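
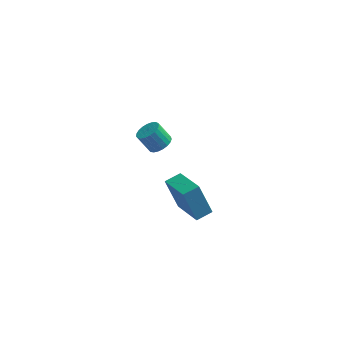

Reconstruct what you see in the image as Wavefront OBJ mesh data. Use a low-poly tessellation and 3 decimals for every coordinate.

v -1.39 1.233 2.108
v -1.068 1.717 2.256
v -1.628 1.832 3.1
v -1.95 1.347 2.952
v -1.252 1.816 2.12
v -1.812 1.931 2.964
v -1.46 1.815 1.982
v -2.02 1.93 2.826
v -1.656 1.713 1.866
v -2.216 1.828 2.71
v -1.805 1.528 1.792
v -2.366 1.643 2.636
v -1.883 1.292 1.772
v -2.444 1.407 2.616
v -1.876 1.045 1.81
v -2.437 1.16 2.655
v -1.784 0.831 1.9
v -2.345 0.946 2.745
v -1.625 0.687 2.026
v -2.185 0.802 2.87
v -1.424 0.636 2.166
v -1.985 0.751 3.01
v -1.218 0.689 2.296
v -1.779 0.804 3.14
v -1.041 0.836 2.393
v -1.602 0.951 3.237
v -0.925 1.051 2.441
v -1.485 1.166 3.285
v -0.889 1.298 2.432
v -1.449 1.413 3.276
v -0.939 1.533 2.366
v -1.5 1.648 3.21
v -0.7 2.805 -4.284
v -1.342 3.153 -2.727
v -0.013 3.291 -4.11
v -0.655 3.639 -2.552
v 0.255 1.181 -3.528
v -0.387 1.529 -1.97
v 0.942 1.667 -3.353
v 0.3 2.015 -1.796
f 2 1 5
f 2 5 3
f 3 5 6
f 3 6 4
f 5 1 7
f 5 7 6
f 6 7 8
f 6 8 4
f 7 1 9
f 7 9 8
f 8 9 10
f 8 10 4
f 9 1 11
f 9 11 10
f 10 11 12
f 10 12 4
f 11 1 13
f 11 13 12
f 12 13 14
f 12 14 4
f 13 1 15
f 13 15 14
f 14 15 16
f 14 16 4
f 15 1 17
f 15 17 16
f 16 17 18
f 16 18 4
f 17 1 19
f 17 19 18
f 18 19 20
f 18 20 4
f 19 1 21
f 19 21 20
f 20 21 22
f 20 22 4
f 21 1 23
f 21 23 22
f 22 23 24
f 22 24 4
f 23 1 25
f 23 25 24
f 24 25 26
f 24 26 4
f 25 1 27
f 25 27 26
f 26 27 28
f 26 28 4
f 27 1 29
f 27 29 28
f 28 29 30
f 28 30 4
f 29 1 31
f 29 31 30
f 30 31 32
f 30 32 4
f 31 1 2
f 31 2 32
f 32 2 3
f 32 3 4
f 34 36 33
f 37 34 33
f 33 36 35
f 35 37 33
f 34 40 36
f 38 34 37
f 38 40 34
f 36 40 35
f 39 37 35
f 35 40 39
f 39 38 37
f 40 38 39



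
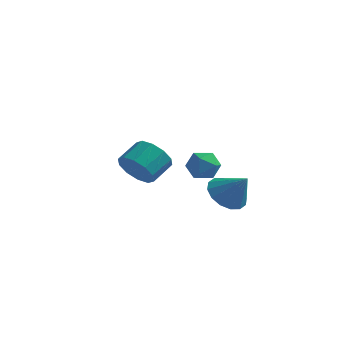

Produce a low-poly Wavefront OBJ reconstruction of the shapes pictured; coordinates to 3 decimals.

v 1.92 -0.319 -0.453
v 2.619 -0.647 -1.104
v 2.9 -0.541 0.713
v 2.696 -0.131 -1.071
v 2.566 0.335 -0.872
v 2.262 0.625 -0.561
v 1.866 0.663 -0.221
v 1.485 0.437 0.056
v 1.22 0.009 0.197
v 1.143 -0.507 0.164
v 1.274 -0.973 -0.034
v 1.578 -1.263 -0.345
v 1.973 -1.301 -0.685
v 2.354 -1.075 -0.963
v -3.34 2.18 -1.043
v -2.895 2.512 -1.91
v -2.475 3.633 -1.264
v -2.92 3.3 -0.397
v -3.493 2.73 -1.9
v -3.073 3.851 -1.254
v -4.033 2.738 -1.562
v -3.612 3.859 -0.916
v -4.308 2.533 -1.026
v -3.887 3.653 -0.38
v -4.213 2.192 -0.496
v -3.793 3.313 0.149
v -3.785 1.847 -0.176
v -3.365 2.968 0.47
v -3.187 1.629 -0.186
v -2.767 2.75 0.46
v -2.648 1.621 -0.524
v -2.227 2.742 0.122
v -2.373 1.827 -1.06
v -1.952 2.947 -0.414
v -2.467 2.167 -1.589
v -2.047 3.288 -0.944
v 1.454 -1.503 2.12
v 2.184 -1.779 1.902
v 0.976 -2.721 2.058
v 1.706 -2.997 1.84
v 1.586 -2.719 2.591
v 1.882 -1.966 2.629
v 1.278 -2.534 1.331
v 1.574 -1.781 1.369
v 2.075 -2.416 1.414
v 2.265 -2.53 2.193
v 0.895 -1.97 1.767
v 1.085 -2.084 2.546
f 2 1 4
f 2 4 3
f 4 1 5
f 4 5 3
f 5 1 6
f 5 6 3
f 6 1 7
f 6 7 3
f 7 1 8
f 7 8 3
f 8 1 9
f 8 9 3
f 9 1 10
f 9 10 3
f 10 1 11
f 10 11 3
f 11 1 12
f 11 12 3
f 12 1 13
f 12 13 3
f 13 1 14
f 13 14 3
f 14 1 2
f 14 2 3
f 16 15 19
f 16 19 17
f 17 19 20
f 17 20 18
f 19 15 21
f 19 21 20
f 20 21 22
f 20 22 18
f 21 15 23
f 21 23 22
f 22 23 24
f 22 24 18
f 23 15 25
f 23 25 24
f 24 25 26
f 24 26 18
f 25 15 27
f 25 27 26
f 26 27 28
f 26 28 18
f 27 15 29
f 27 29 28
f 28 29 30
f 28 30 18
f 29 15 31
f 29 31 30
f 30 31 32
f 30 32 18
f 31 15 33
f 31 33 32
f 32 33 34
f 32 34 18
f 33 15 35
f 33 35 34
f 34 35 36
f 34 36 18
f 35 15 16
f 35 16 36
f 36 16 17
f 36 17 18
f 37 48 42
f 37 42 38
f 37 38 44
f 37 44 47
f 37 47 48
f 38 42 46
f 42 48 41
f 48 47 39
f 47 44 43
f 44 38 45
f 40 46 41
f 40 41 39
f 40 39 43
f 40 43 45
f 40 45 46
f 41 46 42
f 39 41 48
f 43 39 47
f 45 43 44
f 46 45 38



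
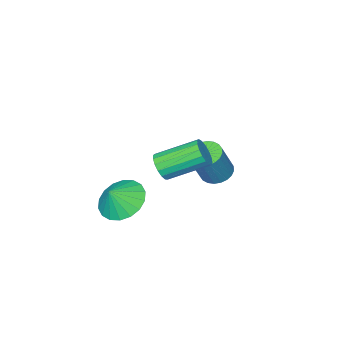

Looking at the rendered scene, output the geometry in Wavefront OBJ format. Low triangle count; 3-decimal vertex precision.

v -2.711 0.978 -2.803
v -2.336 0.396 -2.958
v -1.614 0.479 -1.533
v -1.989 1.062 -1.377
v -2.169 0.595 -3.055
v -1.447 0.678 -1.629
v -2.085 0.852 -3.112
v -1.363 0.936 -1.687
v -2.096 1.129 -3.123
v -1.374 1.212 -1.698
v -2.2 1.382 -3.085
v -1.478 1.466 -1.66
v -2.382 1.574 -3.004
v -1.661 1.658 -1.579
v -2.615 1.676 -2.892
v -1.893 1.76 -1.467
v -2.862 1.671 -2.767
v -2.14 1.755 -1.342
v -3.086 1.561 -2.647
v -2.364 1.644 -1.222
v -3.253 1.362 -2.551
v -2.531 1.445 -1.125
v -3.337 1.104 -2.493
v -2.615 1.188 -1.068
v -3.326 0.828 -2.482
v -2.604 0.911 -1.057
v -3.222 0.574 -2.52
v -2.5 0.658 -1.095
v -3.039 0.382 -2.601
v -2.318 0.466 -1.176
v -2.807 0.28 -2.713
v -2.085 0.364 -1.288
v -2.56 0.285 -2.838
v -1.838 0.369 -1.413
v 0.328 -1.239 -4.245
v 1.162 -0.986 -4.884
v 0.972 -1.261 -3.415
v 0.998 -0.555 -4.745
v 0.702 -0.26 -4.508
v 0.332 -0.159 -4.218
v -0.039 -0.272 -3.934
v -0.337 -0.576 -3.711
v -0.503 -1.011 -3.594
v -0.505 -1.492 -3.606
v -0.341 -1.922 -3.744
v -0.045 -2.217 -3.982
v 0.325 -2.318 -4.271
v 0.695 -2.206 -4.556
v 0.994 -1.902 -4.778
v 1.16 -1.466 -4.896
v 1.488 2.407 0.202
v 1.928 2.578 0.62
v 0.731 3.663 1.436
v 0.292 3.493 1.018
v 1.958 2.779 0.397
v 0.762 3.864 1.213
v 1.881 2.895 0.129
v 0.684 3.98 0.946
v 1.714 2.899 -0.121
v 0.517 3.984 0.695
v 1.495 2.791 -0.298
v 0.298 3.876 0.518
v 1.274 2.594 -0.36
v 0.078 3.68 0.456
v 1.103 2.355 -0.294
v -0.094 3.441 0.523
v 1.02 2.128 -0.114
v -0.177 3.213 0.703
v 1.044 1.965 0.139
v -0.153 3.05 0.955
v 1.17 1.903 0.405
v -0.027 2.988 1.222
v 1.369 1.957 0.626
v 0.172 3.042 1.442
v 1.595 2.114 0.749
v 0.399 3.199 1.565
v 1.797 2.338 0.747
v 0.6 3.423 1.563
f 2 1 5
f 2 5 3
f 3 5 6
f 3 6 4
f 5 1 7
f 5 7 6
f 6 7 8
f 6 8 4
f 7 1 9
f 7 9 8
f 8 9 10
f 8 10 4
f 9 1 11
f 9 11 10
f 10 11 12
f 10 12 4
f 11 1 13
f 11 13 12
f 12 13 14
f 12 14 4
f 13 1 15
f 13 15 14
f 14 15 16
f 14 16 4
f 15 1 17
f 15 17 16
f 16 17 18
f 16 18 4
f 17 1 19
f 17 19 18
f 18 19 20
f 18 20 4
f 19 1 21
f 19 21 20
f 20 21 22
f 20 22 4
f 21 1 23
f 21 23 22
f 22 23 24
f 22 24 4
f 23 1 25
f 23 25 24
f 24 25 26
f 24 26 4
f 25 1 27
f 25 27 26
f 26 27 28
f 26 28 4
f 27 1 29
f 27 29 28
f 28 29 30
f 28 30 4
f 29 1 31
f 29 31 30
f 30 31 32
f 30 32 4
f 31 1 33
f 31 33 32
f 32 33 34
f 32 34 4
f 33 1 2
f 33 2 34
f 34 2 3
f 34 3 4
f 36 35 38
f 36 38 37
f 38 35 39
f 38 39 37
f 39 35 40
f 39 40 37
f 40 35 41
f 40 41 37
f 41 35 42
f 41 42 37
f 42 35 43
f 42 43 37
f 43 35 44
f 43 44 37
f 44 35 45
f 44 45 37
f 45 35 46
f 45 46 37
f 46 35 47
f 46 47 37
f 47 35 48
f 47 48 37
f 48 35 49
f 48 49 37
f 49 35 50
f 49 50 37
f 50 35 36
f 50 36 37
f 52 51 55
f 52 55 53
f 53 55 56
f 53 56 54
f 55 51 57
f 55 57 56
f 56 57 58
f 56 58 54
f 57 51 59
f 57 59 58
f 58 59 60
f 58 60 54
f 59 51 61
f 59 61 60
f 60 61 62
f 60 62 54
f 61 51 63
f 61 63 62
f 62 63 64
f 62 64 54
f 63 51 65
f 63 65 64
f 64 65 66
f 64 66 54
f 65 51 67
f 65 67 66
f 66 67 68
f 66 68 54
f 67 51 69
f 67 69 68
f 68 69 70
f 68 70 54
f 69 51 71
f 69 71 70
f 70 71 72
f 70 72 54
f 71 51 73
f 71 73 72
f 72 73 74
f 72 74 54
f 73 51 75
f 73 75 74
f 74 75 76
f 74 76 54
f 75 51 77
f 75 77 76
f 76 77 78
f 76 78 54
f 77 51 52
f 77 52 78
f 78 52 53
f 78 53 54



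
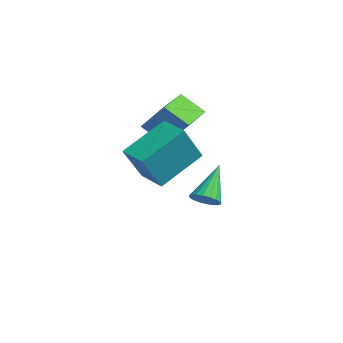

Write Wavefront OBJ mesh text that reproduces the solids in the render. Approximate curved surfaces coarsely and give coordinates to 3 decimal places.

v -1.983 0.366 -0.915
v -1.176 0.858 0.132
v -2.859 1.328 -0.691
v -2.052 1.82 0.355
v -1.448 1.02 -1.635
v -0.641 1.512 -0.589
v -2.324 1.982 -1.412
v -1.517 2.474 -0.365
v -1.661 2.534 -4.466
v -1.17 2.515 -4.176
v -2.379 3.366 -3.194
v -1.151 2.732 -4.306
v -1.232 2.91 -4.468
v -1.398 3.013 -4.63
v -1.616 3.021 -4.759
v -1.843 2.933 -4.83
v -2.034 2.766 -4.828
v -2.152 2.554 -4.755
v -2.171 2.337 -4.625
v -2.09 2.159 -4.463
v -1.924 2.056 -4.301
v -1.706 2.048 -4.173
v -1.478 2.136 -4.102
v -1.287 2.302 -4.103
v 1.094 -0.78 -1.956
v 0.829 0.695 -0.922
v 2.021 -0.483 -2.141
v 1.755 0.991 -1.107
v 1.625 -1.611 -0.633
v 1.359 -0.137 0.401
v 2.551 -1.315 -0.818
v 2.286 0.16 0.216
f 2 4 1
f 5 2 1
f 1 4 3
f 3 5 1
f 2 8 4
f 6 2 5
f 6 8 2
f 4 8 3
f 7 5 3
f 3 8 7
f 7 6 5
f 8 6 7
f 10 9 12
f 10 12 11
f 12 9 13
f 12 13 11
f 13 9 14
f 13 14 11
f 14 9 15
f 14 15 11
f 15 9 16
f 15 16 11
f 16 9 17
f 16 17 11
f 17 9 18
f 17 18 11
f 18 9 19
f 18 19 11
f 19 9 20
f 19 20 11
f 20 9 21
f 20 21 11
f 21 9 22
f 21 22 11
f 22 9 23
f 22 23 11
f 23 9 24
f 23 24 11
f 24 9 10
f 24 10 11
f 26 28 25
f 29 26 25
f 25 28 27
f 27 29 25
f 26 32 28
f 30 26 29
f 30 32 26
f 28 32 27
f 31 29 27
f 27 32 31
f 31 30 29
f 32 30 31



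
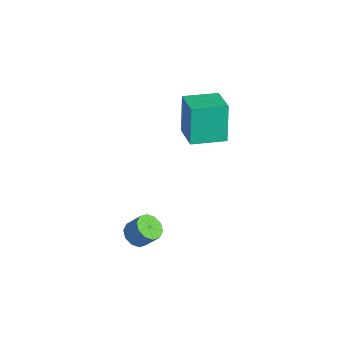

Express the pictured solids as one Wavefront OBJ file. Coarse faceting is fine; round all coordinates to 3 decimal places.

v -2.103 2.681 -3.455
v -2.618 2.923 -1.423
v -1.891 4.411 -3.607
v -2.406 4.653 -1.575
v -0.554 2.527 -3.045
v -1.069 2.769 -1.013
v -0.342 4.257 -3.197
v -0.857 4.499 -1.165
v 3.782 -1.654 -4.027
v 4.248 -1.375 -4.435
v 4.664 -0.907 -3.642
v 4.198 -1.186 -3.233
v 3.919 -1.114 -4.417
v 4.334 -0.646 -3.624
v 3.538 -1.06 -4.249
v 3.953 -0.592 -3.456
v 3.25 -1.232 -3.996
v 3.665 -0.765 -3.203
v 3.165 -1.566 -3.755
v 3.58 -1.098 -2.962
v 3.316 -1.933 -3.618
v 3.732 -1.465 -2.825
v 3.646 -2.194 -3.636
v 4.061 -1.726 -2.843
v 4.027 -2.248 -3.804
v 4.442 -1.78 -3.011
v 4.315 -2.075 -4.057
v 4.73 -1.608 -3.264
v 4.4 -1.742 -4.298
v 4.815 -1.274 -3.505
f 2 4 1
f 5 2 1
f 1 4 3
f 3 5 1
f 2 8 4
f 6 2 5
f 6 8 2
f 4 8 3
f 7 5 3
f 3 8 7
f 7 6 5
f 8 6 7
f 10 9 13
f 10 13 11
f 11 13 14
f 11 14 12
f 13 9 15
f 13 15 14
f 14 15 16
f 14 16 12
f 15 9 17
f 15 17 16
f 16 17 18
f 16 18 12
f 17 9 19
f 17 19 18
f 18 19 20
f 18 20 12
f 19 9 21
f 19 21 20
f 20 21 22
f 20 22 12
f 21 9 23
f 21 23 22
f 22 23 24
f 22 24 12
f 23 9 25
f 23 25 24
f 24 25 26
f 24 26 12
f 25 9 27
f 25 27 26
f 26 27 28
f 26 28 12
f 27 9 29
f 27 29 28
f 28 29 30
f 28 30 12
f 29 9 10
f 29 10 30
f 30 10 11
f 30 11 12



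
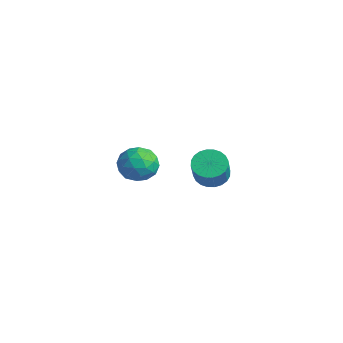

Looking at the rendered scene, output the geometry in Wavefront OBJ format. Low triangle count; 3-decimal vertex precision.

v -1.055 3.26 -1.531
v -0.19 3.71 -1.862
v 0.761 2.969 -0.38
v -0.105 2.52 -0.049
v -0.34 3.996 -1.622
v 0.611 3.255 -0.141
v -0.599 4.17 -1.369
v 0.352 3.429 0.113
v -0.928 4.205 -1.14
v 0.023 3.464 0.341
v -1.276 4.097 -0.971
v -0.325 3.356 0.51
v -1.59 3.861 -0.887
v -0.639 3.12 0.594
v -1.823 3.534 -0.901
v -0.872 2.793 0.58
v -1.94 3.165 -1.011
v -0.989 2.424 0.471
v -1.921 2.811 -1.2
v -0.97 2.07 0.282
v -1.771 2.525 -1.439
v -0.82 1.784 0.042
v -1.512 2.351 -1.693
v -0.561 1.61 -0.211
v -1.183 2.316 -1.921
v -0.232 1.575 -0.44
v -0.835 2.424 -2.09
v 0.116 1.683 -0.609
v -0.521 2.66 -2.174
v 0.43 1.919 -0.693
v -0.288 2.987 -2.16
v 0.663 2.246 -0.679
v -0.171 3.356 -2.051
v 0.78 2.615 -0.569
v 2.091 -3.007 3.9
v 2.415 -2.524 2.9
v 3.045 -4.556 3.46
v 3.369 -4.073 2.46
v 3.786 -3.668 3.46
v 3.197 -2.711 3.732
v 2.263 -4.369 2.628
v 1.674 -3.412 2.9
v 2.522 -3.366 2.114
v 3.463 -2.933 2.628
v 1.997 -4.147 3.732
v 2.938 -3.714 4.246
v 2.17 -2.629 3.438
v 3.29 -4.451 2.922
v 3.536 -4.213 3.509
v 3.726 -3.929 2.922
v 2.629 -2.739 3.927
v 2.819 -2.455 3.34
v 3.625 -3.128 3.669
v 2.641 -4.625 3.02
v 2.831 -4.341 2.433
v 1.734 -3.151 3.438
v 1.924 -2.867 2.851
v 1.835 -3.952 2.691
v 2.422 -2.84 2.389
v 2.983 -3.751 2.13
v 2.333 -3.925 2.229
v 1.987 -3.362 2.389
v 2.976 -2.586 2.691
v 3.536 -3.496 2.433
v 3.781 -3.258 3.02
v 3.435 -2.696 3.18
v 3.038 -3.081 2.229
v 1.924 -3.584 3.927
v 2.484 -4.494 3.669
v 2.025 -4.384 3.18
v 1.679 -3.822 3.34
v 2.477 -3.329 4.23
v 3.038 -4.24 3.971
v 3.473 -3.718 3.971
v 3.127 -3.155 4.131
v 2.422 -3.999 4.131
f 2 1 5
f 2 5 3
f 3 5 6
f 3 6 4
f 5 1 7
f 5 7 6
f 6 7 8
f 6 8 4
f 7 1 9
f 7 9 8
f 8 9 10
f 8 10 4
f 9 1 11
f 9 11 10
f 10 11 12
f 10 12 4
f 11 1 13
f 11 13 12
f 12 13 14
f 12 14 4
f 13 1 15
f 13 15 14
f 14 15 16
f 14 16 4
f 15 1 17
f 15 17 16
f 16 17 18
f 16 18 4
f 17 1 19
f 17 19 18
f 18 19 20
f 18 20 4
f 19 1 21
f 19 21 20
f 20 21 22
f 20 22 4
f 21 1 23
f 21 23 22
f 22 23 24
f 22 24 4
f 23 1 25
f 23 25 24
f 24 25 26
f 24 26 4
f 25 1 27
f 25 27 26
f 26 27 28
f 26 28 4
f 27 1 29
f 27 29 28
f 28 29 30
f 28 30 4
f 29 1 31
f 29 31 30
f 30 31 32
f 30 32 4
f 31 1 33
f 31 33 32
f 32 33 34
f 32 34 4
f 33 1 2
f 33 2 34
f 34 2 3
f 34 3 4
f 35 72 51
f 72 46 75
f 51 75 40
f 72 75 51
f 35 51 47
f 51 40 52
f 47 52 36
f 51 52 47
f 35 47 56
f 47 36 57
f 56 57 42
f 47 57 56
f 35 56 68
f 56 42 71
f 68 71 45
f 56 71 68
f 35 68 72
f 68 45 76
f 72 76 46
f 68 76 72
f 36 52 63
f 52 40 66
f 63 66 44
f 52 66 63
f 40 75 53
f 75 46 74
f 53 74 39
f 75 74 53
f 46 76 73
f 76 45 69
f 73 69 37
f 76 69 73
f 45 71 70
f 71 42 58
f 70 58 41
f 71 58 70
f 42 57 62
f 57 36 59
f 62 59 43
f 57 59 62
f 38 64 50
f 64 44 65
f 50 65 39
f 64 65 50
f 38 50 48
f 50 39 49
f 48 49 37
f 50 49 48
f 38 48 55
f 48 37 54
f 55 54 41
f 48 54 55
f 38 55 60
f 55 41 61
f 60 61 43
f 55 61 60
f 38 60 64
f 60 43 67
f 64 67 44
f 60 67 64
f 39 65 53
f 65 44 66
f 53 66 40
f 65 66 53
f 37 49 73
f 49 39 74
f 73 74 46
f 49 74 73
f 41 54 70
f 54 37 69
f 70 69 45
f 54 69 70
f 43 61 62
f 61 41 58
f 62 58 42
f 61 58 62
f 44 67 63
f 67 43 59
f 63 59 36
f 67 59 63



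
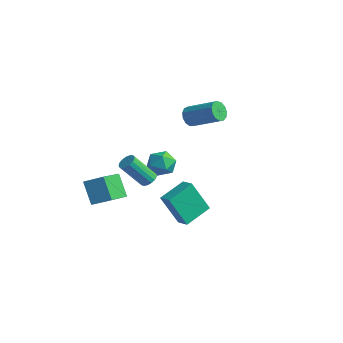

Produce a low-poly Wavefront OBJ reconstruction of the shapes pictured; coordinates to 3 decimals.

v -1.963 2.572 2.785
v -1.55 2.208 2.305
v 0.215 2.904 3.295
v -0.197 3.268 3.775
v -1.609 2.583 2.147
v 0.156 3.279 3.137
v -1.78 2.954 2.191
v -0.015 3.65 3.181
v -2.009 3.204 2.423
v -0.244 3.9 3.413
v -2.223 3.254 2.771
v -0.458 3.95 3.761
v -2.355 3.087 3.123
v -0.59 3.782 4.113
v -2.362 2.756 3.368
v -0.597 3.452 4.358
v -2.242 2.367 3.427
v -0.477 3.063 4.417
v -2.034 2.043 3.283
v -0.269 2.739 4.273
v -1.802 1.887 2.981
v -0.037 2.583 3.971
v -1.622 1.949 2.616
v 0.143 2.645 3.606
v 3.844 -3.387 -0.659
v 3.122 -4.062 1.262
v 3.818 -1.714 -0.081
v 3.097 -2.389 1.84
v 4.663 -3.471 -0.38
v 3.942 -4.146 1.541
v 4.638 -1.798 0.198
v 3.916 -2.473 2.119
v -2.718 1.405 -0.074
v -1.797 1.371 -0.432
v -3.163 0.269 -1.108
v -2.242 0.235 -1.466
v -2.429 -0.093 -0.553
v -2.155 0.609 0.086
v -2.805 1.031 -1.626
v -2.531 1.733 -0.987
v -1.852 1.14 -1.392
v -1.619 0.445 -0.728
v -3.341 1.195 -0.812
v -3.108 0.5 -0.148
v -4.1 -3.738 -1.195
v -3.143 -3.007 -0.607
v -4.911 -1.936 -2.116
v -3.954 -1.205 -1.529
v -3.086 -3.975 -2.551
v -2.129 -3.244 -1.964
v -3.897 -2.173 -3.473
v -2.94 -1.442 -2.885
v -1.334 -1.116 -0.752
v -0.91 -0.894 -0.423
v -1.623 -1.942 1.201
v -2.046 -2.164 0.872
v -1.118 -0.712 -0.396
v -1.831 -1.76 1.228
v -1.375 -0.622 -0.451
v -2.088 -1.67 1.173
v -1.622 -0.645 -0.575
v -2.335 -1.693 1.049
v -1.804 -0.776 -0.739
v -2.516 -1.824 0.885
v -1.877 -0.985 -0.906
v -2.59 -2.033 0.718
v -1.826 -1.224 -1.038
v -2.539 -2.272 0.586
v -1.662 -1.438 -1.104
v -2.375 -2.486 0.519
v -1.423 -1.579 -1.09
v -2.136 -2.627 0.534
v -1.164 -1.613 -0.998
v -1.877 -2.661 0.626
v -0.943 -1.533 -0.85
v -1.656 -2.581 0.774
v -0.812 -1.358 -0.679
v -1.525 -2.406 0.945
v -0.8 -1.127 -0.525
v -1.513 -2.175 1.099
f 2 1 5
f 2 5 3
f 3 5 6
f 3 6 4
f 5 1 7
f 5 7 6
f 6 7 8
f 6 8 4
f 7 1 9
f 7 9 8
f 8 9 10
f 8 10 4
f 9 1 11
f 9 11 10
f 10 11 12
f 10 12 4
f 11 1 13
f 11 13 12
f 12 13 14
f 12 14 4
f 13 1 15
f 13 15 14
f 14 15 16
f 14 16 4
f 15 1 17
f 15 17 16
f 16 17 18
f 16 18 4
f 17 1 19
f 17 19 18
f 18 19 20
f 18 20 4
f 19 1 21
f 19 21 20
f 20 21 22
f 20 22 4
f 21 1 23
f 21 23 22
f 22 23 24
f 22 24 4
f 23 1 2
f 23 2 24
f 24 2 3
f 24 3 4
f 26 28 25
f 29 26 25
f 25 28 27
f 27 29 25
f 26 32 28
f 30 26 29
f 30 32 26
f 28 32 27
f 31 29 27
f 27 32 31
f 31 30 29
f 32 30 31
f 33 44 38
f 33 38 34
f 33 34 40
f 33 40 43
f 33 43 44
f 34 38 42
f 38 44 37
f 44 43 35
f 43 40 39
f 40 34 41
f 36 42 37
f 36 37 35
f 36 35 39
f 36 39 41
f 36 41 42
f 37 42 38
f 35 37 44
f 39 35 43
f 41 39 40
f 42 41 34
f 46 48 45
f 49 46 45
f 45 48 47
f 47 49 45
f 46 52 48
f 50 46 49
f 50 52 46
f 48 52 47
f 51 49 47
f 47 52 51
f 51 50 49
f 52 50 51
f 54 53 57
f 54 57 55
f 55 57 58
f 55 58 56
f 57 53 59
f 57 59 58
f 58 59 60
f 58 60 56
f 59 53 61
f 59 61 60
f 60 61 62
f 60 62 56
f 61 53 63
f 61 63 62
f 62 63 64
f 62 64 56
f 63 53 65
f 63 65 64
f 64 65 66
f 64 66 56
f 65 53 67
f 65 67 66
f 66 67 68
f 66 68 56
f 67 53 69
f 67 69 68
f 68 69 70
f 68 70 56
f 69 53 71
f 69 71 70
f 70 71 72
f 70 72 56
f 71 53 73
f 71 73 72
f 72 73 74
f 72 74 56
f 73 53 75
f 73 75 74
f 74 75 76
f 74 76 56
f 75 53 77
f 75 77 76
f 76 77 78
f 76 78 56
f 77 53 79
f 77 79 78
f 78 79 80
f 78 80 56
f 79 53 54
f 79 54 80
f 80 54 55
f 80 55 56



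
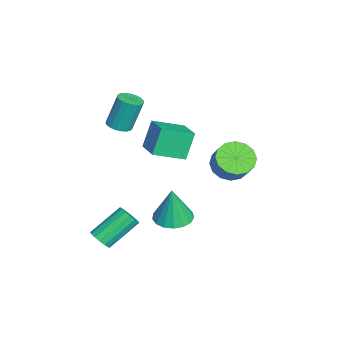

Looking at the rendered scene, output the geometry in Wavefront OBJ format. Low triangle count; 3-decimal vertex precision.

v -3.16 -1.859 0.835
v -2.592 -2.21 1.01
v -2.792 -1.632 2.819
v -3.36 -1.281 2.645
v -2.485 -1.953 0.94
v -2.684 -1.375 2.749
v -2.494 -1.68 0.852
v -2.694 -1.102 2.661
v -2.618 -1.438 0.761
v -2.818 -0.86 2.57
v -2.837 -1.269 0.683
v -3.036 -0.691 2.492
v -3.111 -1.202 0.631
v -3.31 -0.624 2.44
v -3.393 -1.248 0.614
v -3.593 -0.67 2.424
v -3.636 -1.4 0.636
v -3.835 -0.822 2.446
v -3.796 -1.632 0.692
v -3.996 -1.054 2.502
v -3.846 -1.902 0.773
v -4.046 -1.324 2.583
v -3.778 -2.166 0.865
v -3.977 -1.588 2.674
v -3.602 -2.376 0.952
v -3.802 -1.798 2.761
v -3.351 -2.497 1.018
v -3.551 -1.918 2.827
v -3.066 -2.507 1.053
v -3.266 -1.929 2.862
v -2.798 -2.406 1.05
v -2.998 -1.828 2.859
v 0.724 1.027 -3.036
v 1.575 1.567 -3.094
v 0.896 0.973 -0.984
v 1.228 1.901 -3.056
v 0.766 2.036 -3.013
v 0.294 1.939 -2.976
v -0.08 1.633 -2.952
v -0.269 1.189 -2.948
v -0.232 0.707 -2.964
v 0.025 0.299 -2.996
v 0.442 0.057 -3.038
v 0.923 0.038 -3.079
v 1.359 0.245 -3.11
v 1.649 0.631 -3.124
v 1.727 1.108 -3.118
v 2.658 -2.337 -3.377
v 3.206 -2.282 -3.052
v 2.35 -0.928 -1.837
v 1.802 -0.983 -2.163
v 3.226 -2.054 -3.292
v 2.37 -0.701 -2.077
v 3.093 -1.902 -3.555
v 2.237 -0.549 -2.34
v 2.844 -1.867 -3.77
v 1.988 -0.513 -2.555
v 2.545 -1.957 -3.88
v 1.689 -0.604 -2.665
v 2.276 -2.149 -3.855
v 1.42 -0.796 -2.641
v 2.11 -2.392 -3.703
v 1.254 -1.038 -2.488
v 2.09 -2.619 -3.463
v 1.234 -1.266 -2.248
v 2.223 -2.771 -3.2
v 1.367 -1.418 -1.985
v 2.472 -2.807 -2.985
v 1.616 -1.453 -1.77
v 2.771 -2.716 -2.875
v 1.915 -1.363 -1.66
v 3.04 -2.524 -2.899
v 2.184 -1.171 -1.685
v -2.201 -0.631 -0.011
v -2.777 -0.217 1.479
v -2.683 0.963 -0.64
v -3.259 1.377 0.85
v -0.801 -0.057 0.37
v -1.377 0.357 1.86
v -1.283 1.537 -0.259
v -1.859 1.951 1.231
v -4.06 3.63 -2.48
v -3.445 4.2 -3.128
v -2.646 4.52 -2.088
v -3.26 3.95 -1.44
v -3.824 4.553 -2.945
v -3.024 4.873 -1.905
v -4.266 4.658 -2.638
v -3.467 4.978 -1.598
v -4.653 4.487 -2.288
v -3.853 4.807 -1.248
v -4.881 4.087 -1.989
v -4.081 4.407 -0.95
v -4.889 3.565 -1.822
v -4.089 3.885 -0.783
v -4.674 3.06 -1.832
v -3.875 3.38 -0.792
v -4.296 2.707 -2.015
v -3.496 3.027 -0.975
v -3.853 2.602 -2.322
v -3.054 2.922 -1.282
v -3.467 2.773 -2.672
v -2.667 3.093 -1.632
v -3.239 3.173 -2.97
v -2.439 3.493 -1.931
v -3.231 3.695 -3.137
v -2.431 4.015 -2.098
f 2 1 5
f 2 5 3
f 3 5 6
f 3 6 4
f 5 1 7
f 5 7 6
f 6 7 8
f 6 8 4
f 7 1 9
f 7 9 8
f 8 9 10
f 8 10 4
f 9 1 11
f 9 11 10
f 10 11 12
f 10 12 4
f 11 1 13
f 11 13 12
f 12 13 14
f 12 14 4
f 13 1 15
f 13 15 14
f 14 15 16
f 14 16 4
f 15 1 17
f 15 17 16
f 16 17 18
f 16 18 4
f 17 1 19
f 17 19 18
f 18 19 20
f 18 20 4
f 19 1 21
f 19 21 20
f 20 21 22
f 20 22 4
f 21 1 23
f 21 23 22
f 22 23 24
f 22 24 4
f 23 1 25
f 23 25 24
f 24 25 26
f 24 26 4
f 25 1 27
f 25 27 26
f 26 27 28
f 26 28 4
f 27 1 29
f 27 29 28
f 28 29 30
f 28 30 4
f 29 1 31
f 29 31 30
f 30 31 32
f 30 32 4
f 31 1 2
f 31 2 32
f 32 2 3
f 32 3 4
f 34 33 36
f 34 36 35
f 36 33 37
f 36 37 35
f 37 33 38
f 37 38 35
f 38 33 39
f 38 39 35
f 39 33 40
f 39 40 35
f 40 33 41
f 40 41 35
f 41 33 42
f 41 42 35
f 42 33 43
f 42 43 35
f 43 33 44
f 43 44 35
f 44 33 45
f 44 45 35
f 45 33 46
f 45 46 35
f 46 33 47
f 46 47 35
f 47 33 34
f 47 34 35
f 49 48 52
f 49 52 50
f 50 52 53
f 50 53 51
f 52 48 54
f 52 54 53
f 53 54 55
f 53 55 51
f 54 48 56
f 54 56 55
f 55 56 57
f 55 57 51
f 56 48 58
f 56 58 57
f 57 58 59
f 57 59 51
f 58 48 60
f 58 60 59
f 59 60 61
f 59 61 51
f 60 48 62
f 60 62 61
f 61 62 63
f 61 63 51
f 62 48 64
f 62 64 63
f 63 64 65
f 63 65 51
f 64 48 66
f 64 66 65
f 65 66 67
f 65 67 51
f 66 48 68
f 66 68 67
f 67 68 69
f 67 69 51
f 68 48 70
f 68 70 69
f 69 70 71
f 69 71 51
f 70 48 72
f 70 72 71
f 71 72 73
f 71 73 51
f 72 48 49
f 72 49 73
f 73 49 50
f 73 50 51
f 75 77 74
f 78 75 74
f 74 77 76
f 76 78 74
f 75 81 77
f 79 75 78
f 79 81 75
f 77 81 76
f 80 78 76
f 76 81 80
f 80 79 78
f 81 79 80
f 83 82 86
f 83 86 84
f 84 86 87
f 84 87 85
f 86 82 88
f 86 88 87
f 87 88 89
f 87 89 85
f 88 82 90
f 88 90 89
f 89 90 91
f 89 91 85
f 90 82 92
f 90 92 91
f 91 92 93
f 91 93 85
f 92 82 94
f 92 94 93
f 93 94 95
f 93 95 85
f 94 82 96
f 94 96 95
f 95 96 97
f 95 97 85
f 96 82 98
f 96 98 97
f 97 98 99
f 97 99 85
f 98 82 100
f 98 100 99
f 99 100 101
f 99 101 85
f 100 82 102
f 100 102 101
f 101 102 103
f 101 103 85
f 102 82 104
f 102 104 103
f 103 104 105
f 103 105 85
f 104 82 106
f 104 106 105
f 105 106 107
f 105 107 85
f 106 82 83
f 106 83 107
f 107 83 84
f 107 84 85



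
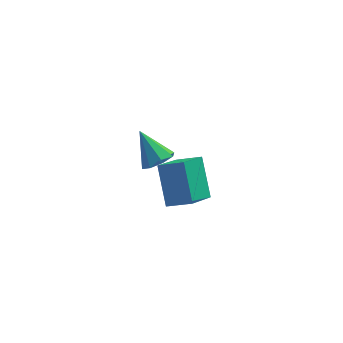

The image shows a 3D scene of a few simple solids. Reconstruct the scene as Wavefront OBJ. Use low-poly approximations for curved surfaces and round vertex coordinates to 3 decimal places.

v 3.188 2.52 -2.242
v 2.507 1.457 -1.395
v 2.901 3.685 -1.009
v 2.221 2.622 -0.163
v 4.119 2.278 -1.797
v 3.439 1.215 -0.951
v 3.833 3.443 -0.565
v 3.152 2.38 0.282
v 2.24 0.388 2.608
v 2.743 0.272 2.987
v 1.62 1.052 3.632
v 2.787 0.693 2.741
v 2.511 0.935 2.417
v 2.077 0.857 2.204
v 1.738 0.503 2.228
v 1.694 0.082 2.475
v 1.97 -0.16 2.799
v 2.404 -0.082 3.011
f 2 4 1
f 5 2 1
f 1 4 3
f 3 5 1
f 2 8 4
f 6 2 5
f 6 8 2
f 4 8 3
f 7 5 3
f 3 8 7
f 7 6 5
f 8 6 7
f 10 9 12
f 10 12 11
f 12 9 13
f 12 13 11
f 13 9 14
f 13 14 11
f 14 9 15
f 14 15 11
f 15 9 16
f 15 16 11
f 16 9 17
f 16 17 11
f 17 9 18
f 17 18 11
f 18 9 10
f 18 10 11



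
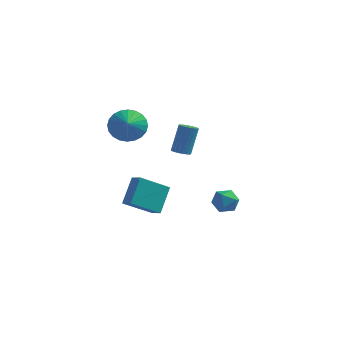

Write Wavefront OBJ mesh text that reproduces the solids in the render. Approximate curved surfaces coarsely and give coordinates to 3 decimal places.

v -4.598 1.337 -3.471
v -3.999 0.877 -3.103
v -4.417 2.612 -2.171
v -3.819 2.152 -1.803
v -3.201 2.268 -4.577
v -2.603 1.808 -4.209
v -3.021 3.543 -3.277
v -2.422 3.083 -2.909
v -3.828 -0.053 3.412
v -3.308 -0.5 2.617
v -3.572 -0.887 4.048
v -3.012 -0.276 2.79
v -2.84 -0.018 3.059
v -2.819 0.234 3.381
v -2.951 0.443 3.708
v -3.217 0.576 3.989
v -3.576 0.613 4.183
v -3.974 0.549 4.26
v -4.349 0.394 4.207
v -4.645 0.17 4.033
v -4.817 -0.088 3.765
v -4.838 -0.34 3.443
v -4.705 -0.549 3.116
v -4.439 -0.682 2.834
v -4.08 -0.719 2.64
v -3.683 -0.655 2.564
v -1.398 1.532 0.885
v -0.971 1.213 0.965
v -0.734 1.928 2.555
v -1.162 2.248 2.475
v -0.873 1.407 0.863
v -0.637 2.123 2.453
v -0.88 1.627 0.765
v -0.644 2.342 2.356
v -0.99 1.828 0.691
v -0.753 2.543 2.282
v -1.18 1.97 0.655
v -0.943 2.685 2.246
v -1.414 2.026 0.665
v -1.177 2.741 2.256
v -1.644 1.984 0.718
v -1.408 2.699 2.309
v -1.826 1.852 0.805
v -1.589 2.567 2.395
v -1.923 1.657 0.907
v -1.687 2.373 2.497
v -1.916 1.438 1.004
v -1.68 2.153 2.595
v -1.807 1.237 1.078
v -1.57 1.952 2.669
v -1.617 1.095 1.114
v -1.38 1.81 2.705
v -1.383 1.039 1.104
v -1.146 1.754 2.695
v -1.152 1.081 1.051
v -0.916 1.796 2.642
v 0.401 2.076 -2.196
v 0.87 2.584 -2.656
v 1.07 1.016 -2.684
v 1.539 1.524 -3.144
v 1.619 1.52 -2.317
v 1.206 2.175 -2.016
v 0.734 1.425 -3.324
v 0.321 2.08 -3.023
v 1.076 2.182 -3.353
v 1.623 2.24 -2.731
v 0.317 1.36 -2.609
v 0.864 1.418 -1.987
f 2 4 1
f 5 2 1
f 1 4 3
f 3 5 1
f 2 8 4
f 6 2 5
f 6 8 2
f 4 8 3
f 7 5 3
f 3 8 7
f 7 6 5
f 8 6 7
f 10 9 12
f 10 12 11
f 12 9 13
f 12 13 11
f 13 9 14
f 13 14 11
f 14 9 15
f 14 15 11
f 15 9 16
f 15 16 11
f 16 9 17
f 16 17 11
f 17 9 18
f 17 18 11
f 18 9 19
f 18 19 11
f 19 9 20
f 19 20 11
f 20 9 21
f 20 21 11
f 21 9 22
f 21 22 11
f 22 9 23
f 22 23 11
f 23 9 24
f 23 24 11
f 24 9 25
f 24 25 11
f 25 9 26
f 25 26 11
f 26 9 10
f 26 10 11
f 28 27 31
f 28 31 29
f 29 31 32
f 29 32 30
f 31 27 33
f 31 33 32
f 32 33 34
f 32 34 30
f 33 27 35
f 33 35 34
f 34 35 36
f 34 36 30
f 35 27 37
f 35 37 36
f 36 37 38
f 36 38 30
f 37 27 39
f 37 39 38
f 38 39 40
f 38 40 30
f 39 27 41
f 39 41 40
f 40 41 42
f 40 42 30
f 41 27 43
f 41 43 42
f 42 43 44
f 42 44 30
f 43 27 45
f 43 45 44
f 44 45 46
f 44 46 30
f 45 27 47
f 45 47 46
f 46 47 48
f 46 48 30
f 47 27 49
f 47 49 48
f 48 49 50
f 48 50 30
f 49 27 51
f 49 51 50
f 50 51 52
f 50 52 30
f 51 27 53
f 51 53 52
f 52 53 54
f 52 54 30
f 53 27 55
f 53 55 54
f 54 55 56
f 54 56 30
f 55 27 28
f 55 28 56
f 56 28 29
f 56 29 30
f 57 68 62
f 57 62 58
f 57 58 64
f 57 64 67
f 57 67 68
f 58 62 66
f 62 68 61
f 68 67 59
f 67 64 63
f 64 58 65
f 60 66 61
f 60 61 59
f 60 59 63
f 60 63 65
f 60 65 66
f 61 66 62
f 59 61 68
f 63 59 67
f 65 63 64
f 66 65 58



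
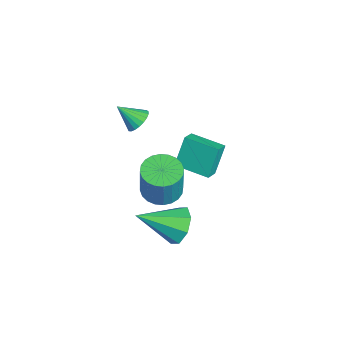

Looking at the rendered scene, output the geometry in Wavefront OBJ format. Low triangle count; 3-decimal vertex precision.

v 2.548 -1.701 -2.18
v 2.839 -1.241 -1.365
v 2.572 -3.559 -1.14
v 2.092 -1.282 -1.42
v 1.612 -1.568 -1.92
v 1.68 -1.932 -2.573
v 2.256 -2.16 -2.995
v 3.003 -2.12 -2.94
v 3.483 -1.833 -2.439
v 3.415 -1.469 -1.787
v 1.855 -2.351 -0.164
v 2.447 -3.024 -0.322
v 2.878 -3.061 1.445
v 2.285 -2.389 1.604
v 2.653 -2.738 -0.367
v 3.084 -2.776 1.401
v 2.737 -2.394 -0.38
v 3.168 -2.431 1.388
v 2.688 -2.043 -0.361
v 3.119 -2.08 1.407
v 2.511 -1.739 -0.311
v 2.942 -1.776 1.457
v 2.235 -1.528 -0.239
v 2.665 -1.565 1.529
v 1.9 -1.443 -0.156
v 2.331 -1.48 1.612
v 1.559 -1.496 -0.074
v 1.99 -1.533 1.694
v 1.262 -1.679 -0.005
v 1.693 -1.716 1.762
v 1.056 -1.964 0.039
v 1.487 -2.002 1.807
v 0.972 -2.309 0.052
v 1.403 -2.346 1.82
v 1.021 -2.66 0.033
v 1.452 -2.697 1.801
v 1.198 -2.964 -0.017
v 1.629 -3.001 1.751
v 1.475 -3.175 -0.089
v 1.905 -3.212 1.679
v 1.809 -3.26 -0.172
v 2.24 -3.297 1.596
v 2.15 -3.207 -0.254
v 2.581 -3.244 1.514
v 0.418 -3.126 3.264
v 0.728 -2.799 3.719
v 0.122 -3.974 4.076
v 0.483 -2.698 3.735
v 0.226 -2.67 3.67
v 0.003 -2.722 3.535
v -0.149 -2.843 3.353
v -0.202 -3.013 3.156
v -0.149 -3.203 2.977
v 0.003 -3.38 2.848
v 0.227 -3.512 2.791
v 0.483 -3.578 2.816
v 0.729 -3.566 2.918
v 0.92 -3.478 3.081
v 1.025 -3.329 3.275
v 1.025 -3.145 3.467
v 0.92 -2.958 3.624
v -0.677 -1.153 -0.962
v -1.21 -0.634 0.421
v 0.247 0.183 -1.107
v -0.286 0.702 0.275
v -0.054 -1.542 -0.575
v -0.587 -1.023 0.807
v 0.87 -0.206 -0.721
v 0.337 0.313 0.662
f 2 1 4
f 2 4 3
f 4 1 5
f 4 5 3
f 5 1 6
f 5 6 3
f 6 1 7
f 6 7 3
f 7 1 8
f 7 8 3
f 8 1 9
f 8 9 3
f 9 1 10
f 9 10 3
f 10 1 2
f 10 2 3
f 12 11 15
f 12 15 13
f 13 15 16
f 13 16 14
f 15 11 17
f 15 17 16
f 16 17 18
f 16 18 14
f 17 11 19
f 17 19 18
f 18 19 20
f 18 20 14
f 19 11 21
f 19 21 20
f 20 21 22
f 20 22 14
f 21 11 23
f 21 23 22
f 22 23 24
f 22 24 14
f 23 11 25
f 23 25 24
f 24 25 26
f 24 26 14
f 25 11 27
f 25 27 26
f 26 27 28
f 26 28 14
f 27 11 29
f 27 29 28
f 28 29 30
f 28 30 14
f 29 11 31
f 29 31 30
f 30 31 32
f 30 32 14
f 31 11 33
f 31 33 32
f 32 33 34
f 32 34 14
f 33 11 35
f 33 35 34
f 34 35 36
f 34 36 14
f 35 11 37
f 35 37 36
f 36 37 38
f 36 38 14
f 37 11 39
f 37 39 38
f 38 39 40
f 38 40 14
f 39 11 41
f 39 41 40
f 40 41 42
f 40 42 14
f 41 11 43
f 41 43 42
f 42 43 44
f 42 44 14
f 43 11 12
f 43 12 44
f 44 12 13
f 44 13 14
f 46 45 48
f 46 48 47
f 48 45 49
f 48 49 47
f 49 45 50
f 49 50 47
f 50 45 51
f 50 51 47
f 51 45 52
f 51 52 47
f 52 45 53
f 52 53 47
f 53 45 54
f 53 54 47
f 54 45 55
f 54 55 47
f 55 45 56
f 55 56 47
f 56 45 57
f 56 57 47
f 57 45 58
f 57 58 47
f 58 45 59
f 58 59 47
f 59 45 60
f 59 60 47
f 60 45 61
f 60 61 47
f 61 45 46
f 61 46 47
f 63 65 62
f 66 63 62
f 62 65 64
f 64 66 62
f 63 69 65
f 67 63 66
f 67 69 63
f 65 69 64
f 68 66 64
f 64 69 68
f 68 67 66
f 69 67 68



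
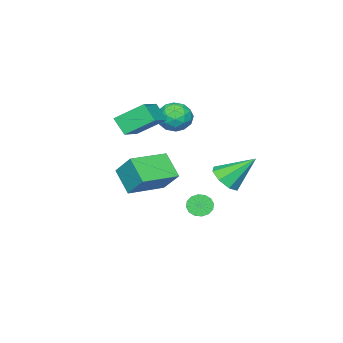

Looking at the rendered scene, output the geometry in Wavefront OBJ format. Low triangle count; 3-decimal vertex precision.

v 1.99 -0.214 2.239
v 1.893 -0.896 3.018
v 3.412 0.207 2.784
v 3.315 -0.475 3.563
v 2.685 -1.365 1.317
v 2.588 -2.047 2.096
v 4.107 -0.944 1.862
v 4.01 -1.626 2.641
v 3.181 0.508 -1.351
v 2.79 -0.491 -0.375
v 3.346 1.467 -0.303
v 2.954 0.468 0.672
v 5.046 -0.028 -1.152
v 4.654 -1.027 -0.177
v 5.21 0.931 -0.105
v 4.819 -0.068 0.871
v 1.544 2.663 -0.801
v 2.328 2.866 -0.544
v 0.836 3.777 0.481
v 2.109 3.263 -1.01
v 1.558 3.309 -1.354
v 0.999 2.976 -1.374
v 0.759 2.46 -1.058
v 0.979 2.063 -0.592
v 1.53 2.018 -0.248
v 2.089 2.35 -0.228
v 0.95 0.841 -3.259
v 1.377 0.554 -3.605
v 2.817 1.612 -2.707
v 2.39 1.899 -2.361
v 1.293 0.812 -3.775
v 2.732 1.871 -2.877
v 1.117 1.079 -3.807
v 2.556 2.137 -2.909
v 0.896 1.281 -3.692
v 2.336 2.34 -2.794
v 0.69 1.366 -3.461
v 2.129 2.425 -2.563
v 0.553 1.31 -3.176
v 1.993 2.368 -2.278
v 0.523 1.128 -2.913
v 1.963 2.186 -2.015
v 0.608 0.869 -2.743
v 2.047 1.928 -1.845
v 0.784 0.603 -2.711
v 2.223 1.661 -1.813
v 1.004 0.4 -2.826
v 2.444 1.459 -1.928
v 1.211 0.315 -3.057
v 2.65 1.374 -2.159
v 1.347 0.372 -3.342
v 2.787 1.43 -2.444
v 1.023 0.002 1.365
v 1.489 0.347 2.031
v 0.811 -1.187 2.129
v 1.277 -0.842 2.795
v 0.487 -0.506 2.589
v 0.618 0.229 2.116
v 1.682 -1.069 2.044
v 1.813 -0.334 1.571
v 1.896 -0.314 2.45
v 1.158 0.034 2.787
v 1.142 -0.874 1.373
v 0.404 -0.526 1.71
v 1.274 0.279 1.63
v 1.026 -1.119 2.53
v 0.561 -0.921 2.408
v 0.835 -0.718 2.799
v 0.762 0.209 1.681
v 1.036 0.412 2.072
v 0.447 -0.089 2.4
v 1.264 -1.252 2.088
v 1.538 -1.049 2.479
v 1.465 -0.122 1.361
v 1.739 0.081 1.752
v 1.853 -0.751 1.76
v 1.788 0.093 2.269
v 1.664 -0.606 2.718
v 1.902 -0.739 2.277
v 1.978 -0.307 1.999
v 1.354 0.297 2.466
v 1.229 -0.401 2.916
v 0.765 -0.204 2.795
v 0.842 0.228 2.517
v 1.593 -0.091 2.713
v 1.071 -0.439 1.244
v 0.946 -1.137 1.694
v 1.458 -1.068 1.643
v 1.535 -0.636 1.365
v 0.636 -0.234 1.442
v 0.512 -0.933 1.891
v 0.322 -0.533 2.161
v 0.398 -0.101 1.883
v 0.707 -0.749 1.447
f 2 4 1
f 5 2 1
f 1 4 3
f 3 5 1
f 2 8 4
f 6 2 5
f 6 8 2
f 4 8 3
f 7 5 3
f 3 8 7
f 7 6 5
f 8 6 7
f 10 12 9
f 13 10 9
f 9 12 11
f 11 13 9
f 10 16 12
f 14 10 13
f 14 16 10
f 12 16 11
f 15 13 11
f 11 16 15
f 15 14 13
f 16 14 15
f 18 17 20
f 18 20 19
f 20 17 21
f 20 21 19
f 21 17 22
f 21 22 19
f 22 17 23
f 22 23 19
f 23 17 24
f 23 24 19
f 24 17 25
f 24 25 19
f 25 17 26
f 25 26 19
f 26 17 18
f 26 18 19
f 28 27 31
f 28 31 29
f 29 31 32
f 29 32 30
f 31 27 33
f 31 33 32
f 32 33 34
f 32 34 30
f 33 27 35
f 33 35 34
f 34 35 36
f 34 36 30
f 35 27 37
f 35 37 36
f 36 37 38
f 36 38 30
f 37 27 39
f 37 39 38
f 38 39 40
f 38 40 30
f 39 27 41
f 39 41 40
f 40 41 42
f 40 42 30
f 41 27 43
f 41 43 42
f 42 43 44
f 42 44 30
f 43 27 45
f 43 45 44
f 44 45 46
f 44 46 30
f 45 27 47
f 45 47 46
f 46 47 48
f 46 48 30
f 47 27 49
f 47 49 48
f 48 49 50
f 48 50 30
f 49 27 51
f 49 51 50
f 50 51 52
f 50 52 30
f 51 27 28
f 51 28 52
f 52 28 29
f 52 29 30
f 53 90 69
f 90 64 93
f 69 93 58
f 90 93 69
f 53 69 65
f 69 58 70
f 65 70 54
f 69 70 65
f 53 65 74
f 65 54 75
f 74 75 60
f 65 75 74
f 53 74 86
f 74 60 89
f 86 89 63
f 74 89 86
f 53 86 90
f 86 63 94
f 90 94 64
f 86 94 90
f 54 70 81
f 70 58 84
f 81 84 62
f 70 84 81
f 58 93 71
f 93 64 92
f 71 92 57
f 93 92 71
f 64 94 91
f 94 63 87
f 91 87 55
f 94 87 91
f 63 89 88
f 89 60 76
f 88 76 59
f 89 76 88
f 60 75 80
f 75 54 77
f 80 77 61
f 75 77 80
f 56 82 68
f 82 62 83
f 68 83 57
f 82 83 68
f 56 68 66
f 68 57 67
f 66 67 55
f 68 67 66
f 56 66 73
f 66 55 72
f 73 72 59
f 66 72 73
f 56 73 78
f 73 59 79
f 78 79 61
f 73 79 78
f 56 78 82
f 78 61 85
f 82 85 62
f 78 85 82
f 57 83 71
f 83 62 84
f 71 84 58
f 83 84 71
f 55 67 91
f 67 57 92
f 91 92 64
f 67 92 91
f 59 72 88
f 72 55 87
f 88 87 63
f 72 87 88
f 61 79 80
f 79 59 76
f 80 76 60
f 79 76 80
f 62 85 81
f 85 61 77
f 81 77 54
f 85 77 81



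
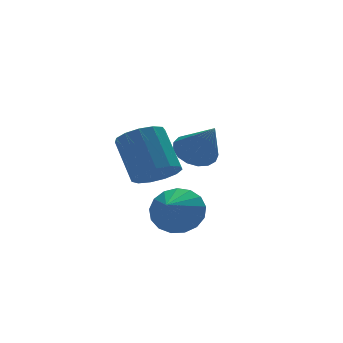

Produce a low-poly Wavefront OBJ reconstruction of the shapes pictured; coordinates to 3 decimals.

v -2.189 0.169 -2.917
v -1.343 -0.381 -2.667
v -3.111 -0.869 -2.083
v -1.383 -0.049 -2.298
v -1.607 0.333 -2.071
v -1.965 0.677 -2.038
v -2.375 0.905 -2.206
v -2.741 0.965 -2.538
v -2.982 0.842 -2.956
v -3.041 0.565 -3.365
v -2.905 0.197 -3.672
v -2.605 -0.177 -3.806
v -2.209 -0.471 -3.736
v -1.81 -0.619 -3.479
v -1.497 -0.587 -3.093
v -0.085 3.098 -1.289
v 0.674 3.537 -1.047
v 0.125 1.922 0.189
v 0.359 3.749 -0.834
v -0.058 3.811 -0.725
v -0.482 3.71 -0.745
v -0.814 3.469 -0.89
v -0.979 3.142 -1.126
v -0.94 2.806 -1.4
v -0.704 2.536 -1.648
v -0.327 2.395 -1.814
v 0.105 2.415 -1.859
v 0.495 2.591 -1.774
v 0.751 2.884 -1.578
v 0.816 3.225 -1.316
v -3.723 -1.472 -0.323
v -2.871 -1.221 -0.517
v -2.924 0.063 0.909
v -3.777 -0.188 1.103
v -3.177 -0.922 -0.799
v -3.23 0.363 0.628
v -3.657 -0.797 -0.929
v -3.71 0.488 0.497
v -4.158 -0.886 -0.867
v -4.211 0.398 0.559
v -4.521 -1.162 -0.632
v -4.574 0.123 0.794
v -4.631 -1.536 -0.3
v -4.684 -0.251 1.127
v -4.453 -1.89 0.026
v -4.506 -0.605 1.452
v -4.043 -2.111 0.24
v -4.096 -0.827 1.667
v -3.532 -2.13 0.276
v -3.585 -0.845 1.702
v -3.082 -1.939 0.122
v -3.135 -0.655 1.548
v -2.835 -1.601 -0.174
v -2.888 -0.316 1.252
f 2 1 4
f 2 4 3
f 4 1 5
f 4 5 3
f 5 1 6
f 5 6 3
f 6 1 7
f 6 7 3
f 7 1 8
f 7 8 3
f 8 1 9
f 8 9 3
f 9 1 10
f 9 10 3
f 10 1 11
f 10 11 3
f 11 1 12
f 11 12 3
f 12 1 13
f 12 13 3
f 13 1 14
f 13 14 3
f 14 1 15
f 14 15 3
f 15 1 2
f 15 2 3
f 17 16 19
f 17 19 18
f 19 16 20
f 19 20 18
f 20 16 21
f 20 21 18
f 21 16 22
f 21 22 18
f 22 16 23
f 22 23 18
f 23 16 24
f 23 24 18
f 24 16 25
f 24 25 18
f 25 16 26
f 25 26 18
f 26 16 27
f 26 27 18
f 27 16 28
f 27 28 18
f 28 16 29
f 28 29 18
f 29 16 30
f 29 30 18
f 30 16 17
f 30 17 18
f 32 31 35
f 32 35 33
f 33 35 36
f 33 36 34
f 35 31 37
f 35 37 36
f 36 37 38
f 36 38 34
f 37 31 39
f 37 39 38
f 38 39 40
f 38 40 34
f 39 31 41
f 39 41 40
f 40 41 42
f 40 42 34
f 41 31 43
f 41 43 42
f 42 43 44
f 42 44 34
f 43 31 45
f 43 45 44
f 44 45 46
f 44 46 34
f 45 31 47
f 45 47 46
f 46 47 48
f 46 48 34
f 47 31 49
f 47 49 48
f 48 49 50
f 48 50 34
f 49 31 51
f 49 51 50
f 50 51 52
f 50 52 34
f 51 31 53
f 51 53 52
f 52 53 54
f 52 54 34
f 53 31 32
f 53 32 54
f 54 32 33
f 54 33 34



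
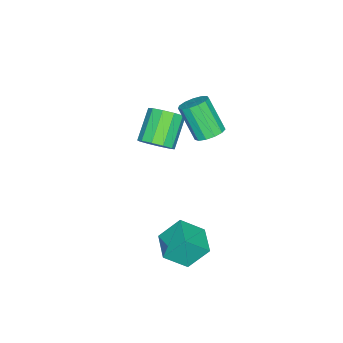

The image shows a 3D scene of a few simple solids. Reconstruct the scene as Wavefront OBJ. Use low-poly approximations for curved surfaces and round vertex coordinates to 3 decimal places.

v 3.138 0.063 -3.052
v 2.618 0.91 -1.902
v 4.349 0.927 -3.141
v 3.828 1.774 -1.991
v 3.852 -0.834 -2.069
v 3.331 0.013 -0.919
v 5.062 0.03 -2.158
v 4.542 0.877 -1.008
v -0.638 -3.286 -0.112
v -0.22 -2.672 0.431
v -1.644 -2.82 1.695
v -2.062 -3.434 1.152
v -0.563 -2.389 0.077
v -1.987 -2.537 1.341
v -0.935 -2.448 -0.349
v -2.359 -2.596 0.915
v -1.193 -2.828 -0.684
v -2.618 -2.975 0.58
v -1.24 -3.382 -0.801
v -2.664 -3.53 0.463
v -1.056 -3.9 -0.655
v -2.48 -4.048 0.609
v -0.713 -4.183 -0.301
v -2.137 -4.331 0.963
v -0.341 -4.124 0.125
v -1.765 -4.272 1.389
v -0.082 -3.745 0.46
v -1.507 -3.892 1.724
v -0.036 -3.19 0.577
v -1.46 -3.338 1.841
v -0.241 -0.255 2.341
v 0.497 -0.475 2.346
v 0.179 -1.505 3.983
v -0.559 -1.285 3.979
v 0.478 -0.107 2.574
v 0.16 -1.136 4.211
v 0.23 0.215 2.728
v -0.087 -0.815 4.366
v -0.167 0.387 2.76
v -0.484 -0.643 4.397
v -0.587 0.355 2.658
v -0.905 -0.674 4.295
v -0.898 0.13 2.456
v -1.216 -0.9 4.093
v -1 -0.218 2.218
v -1.318 -1.247 3.855
v -0.862 -0.577 2.018
v -1.179 -1.607 3.656
v -0.526 -0.835 1.922
v -0.843 -1.864 3.559
v -0.1 -0.908 1.958
v -0.417 -1.938 3.596
v 0.281 -0.774 2.116
v -0.036 -1.804 3.754
f 2 4 1
f 5 2 1
f 1 4 3
f 3 5 1
f 2 8 4
f 6 2 5
f 6 8 2
f 4 8 3
f 7 5 3
f 3 8 7
f 7 6 5
f 8 6 7
f 10 9 13
f 10 13 11
f 11 13 14
f 11 14 12
f 13 9 15
f 13 15 14
f 14 15 16
f 14 16 12
f 15 9 17
f 15 17 16
f 16 17 18
f 16 18 12
f 17 9 19
f 17 19 18
f 18 19 20
f 18 20 12
f 19 9 21
f 19 21 20
f 20 21 22
f 20 22 12
f 21 9 23
f 21 23 22
f 22 23 24
f 22 24 12
f 23 9 25
f 23 25 24
f 24 25 26
f 24 26 12
f 25 9 27
f 25 27 26
f 26 27 28
f 26 28 12
f 27 9 29
f 27 29 28
f 28 29 30
f 28 30 12
f 29 9 10
f 29 10 30
f 30 10 11
f 30 11 12
f 32 31 35
f 32 35 33
f 33 35 36
f 33 36 34
f 35 31 37
f 35 37 36
f 36 37 38
f 36 38 34
f 37 31 39
f 37 39 38
f 38 39 40
f 38 40 34
f 39 31 41
f 39 41 40
f 40 41 42
f 40 42 34
f 41 31 43
f 41 43 42
f 42 43 44
f 42 44 34
f 43 31 45
f 43 45 44
f 44 45 46
f 44 46 34
f 45 31 47
f 45 47 46
f 46 47 48
f 46 48 34
f 47 31 49
f 47 49 48
f 48 49 50
f 48 50 34
f 49 31 51
f 49 51 50
f 50 51 52
f 50 52 34
f 51 31 53
f 51 53 52
f 52 53 54
f 52 54 34
f 53 31 32
f 53 32 54
f 54 32 33
f 54 33 34



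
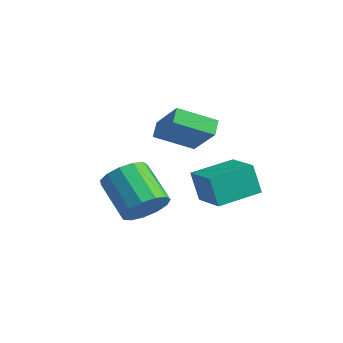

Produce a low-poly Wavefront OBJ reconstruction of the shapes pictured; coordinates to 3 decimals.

v 1.091 -2.254 -1.913
v 1.491 -2.833 -1.134
v -0.191 -2.506 -0.028
v -0.591 -1.926 -0.807
v 1.665 -2.277 -1.034
v -0.017 -1.949 0.072
v 1.657 -1.713 -1.214
v -0.025 -1.385 -0.107
v 1.469 -1.321 -1.615
v -0.213 -0.993 -0.508
v 1.161 -1.225 -2.111
v -0.521 -0.897 -1.004
v 0.831 -1.456 -2.544
v -0.851 -1.128 -1.438
v 0.584 -1.94 -2.777
v -1.098 -1.612 -1.671
v 0.497 -2.524 -2.736
v -1.185 -2.196 -1.629
v 0.599 -3.022 -2.434
v -1.083 -2.694 -1.327
v 0.857 -3.276 -1.966
v -0.825 -2.948 -0.859
v 1.19 -3.206 -1.482
v -0.492 -2.878 -0.375
v 1.545 0.149 -2.2
v 1.083 0.106 -0.847
v 2.026 2.036 -1.976
v 1.563 1.993 -0.624
v 3.117 -0.313 -1.676
v 2.654 -0.356 -0.324
v 3.597 1.574 -1.453
v 3.135 1.531 -0.1
v -1.543 2.811 -1.646
v -2.585 1.443 -0.815
v -1.956 3.4 -1.193
v -2.998 2.032 -0.362
v -0.142 2.648 -0.158
v -1.184 1.28 0.673
v -0.555 3.237 0.295
v -1.597 1.869 1.126
f 2 1 5
f 2 5 3
f 3 5 6
f 3 6 4
f 5 1 7
f 5 7 6
f 6 7 8
f 6 8 4
f 7 1 9
f 7 9 8
f 8 9 10
f 8 10 4
f 9 1 11
f 9 11 10
f 10 11 12
f 10 12 4
f 11 1 13
f 11 13 12
f 12 13 14
f 12 14 4
f 13 1 15
f 13 15 14
f 14 15 16
f 14 16 4
f 15 1 17
f 15 17 16
f 16 17 18
f 16 18 4
f 17 1 19
f 17 19 18
f 18 19 20
f 18 20 4
f 19 1 21
f 19 21 20
f 20 21 22
f 20 22 4
f 21 1 23
f 21 23 22
f 22 23 24
f 22 24 4
f 23 1 2
f 23 2 24
f 24 2 3
f 24 3 4
f 26 28 25
f 29 26 25
f 25 28 27
f 27 29 25
f 26 32 28
f 30 26 29
f 30 32 26
f 28 32 27
f 31 29 27
f 27 32 31
f 31 30 29
f 32 30 31
f 34 36 33
f 37 34 33
f 33 36 35
f 35 37 33
f 34 40 36
f 38 34 37
f 38 40 34
f 36 40 35
f 39 37 35
f 35 40 39
f 39 38 37
f 40 38 39



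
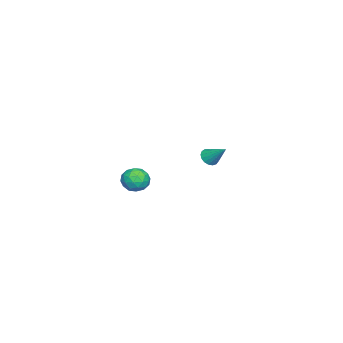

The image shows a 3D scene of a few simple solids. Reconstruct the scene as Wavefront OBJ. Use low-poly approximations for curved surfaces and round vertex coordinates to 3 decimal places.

v 4.127 0.689 -1.894
v 4.509 0.048 -1.894
v 3.391 0.252 -2.746
v 3.773 -0.389 -2.746
v 3.357 -0.203 -2.155
v 3.812 0.067 -1.629
v 4.088 0.233 -3.011
v 4.543 0.503 -2.485
v 4.485 -0.234 -2.585
v 4.033 -0.504 -2.056
v 3.867 0.804 -2.584
v 3.415 0.534 -2.055
v 4.383 0.407 -1.819
v 3.517 -0.107 -2.821
v 3.273 0.002 -2.473
v 3.497 -0.375 -2.474
v 3.973 0.418 -1.663
v 4.197 0.041 -1.663
v 3.52 -0.107 -1.817
v 3.703 0.259 -2.977
v 3.927 -0.118 -2.977
v 4.403 0.675 -2.166
v 4.627 0.298 -2.167
v 4.38 0.407 -2.823
v 4.593 -0.136 -2.226
v 4.16 -0.393 -2.727
v 4.346 -0.027 -2.882
v 4.613 0.132 -2.573
v 4.327 -0.294 -1.915
v 3.894 -0.551 -2.415
v 3.65 -0.442 -2.068
v 3.917 -0.283 -1.758
v 4.313 -0.46 -2.321
v 4.006 0.851 -2.225
v 3.573 0.594 -2.725
v 3.983 0.583 -2.882
v 4.25 0.742 -2.572
v 3.74 0.693 -1.913
v 3.307 0.436 -2.414
v 3.287 0.168 -2.067
v 3.554 0.327 -1.758
v 3.587 0.76 -2.319
v -2.962 1.561 -3.716
v -2.644 1.183 -3.453
v -2.538 2.539 -2.824
v -2.481 1.284 -3.64
v -2.429 1.448 -3.845
v -2.498 1.638 -4.021
v -2.674 1.811 -4.127
v -2.916 1.926 -4.138
v -3.168 1.958 -4.053
v -3.373 1.899 -3.891
v -3.484 1.762 -3.689
v -3.475 1.58 -3.493
v -3.349 1.393 -3.348
v -3.134 1.244 -3.287
v -2.88 1.169 -3.325
f 1 38 17
f 38 12 41
f 17 41 6
f 38 41 17
f 1 17 13
f 17 6 18
f 13 18 2
f 17 18 13
f 1 13 22
f 13 2 23
f 22 23 8
f 13 23 22
f 1 22 34
f 22 8 37
f 34 37 11
f 22 37 34
f 1 34 38
f 34 11 42
f 38 42 12
f 34 42 38
f 2 18 29
f 18 6 32
f 29 32 10
f 18 32 29
f 6 41 19
f 41 12 40
f 19 40 5
f 41 40 19
f 12 42 39
f 42 11 35
f 39 35 3
f 42 35 39
f 11 37 36
f 37 8 24
f 36 24 7
f 37 24 36
f 8 23 28
f 23 2 25
f 28 25 9
f 23 25 28
f 4 30 16
f 30 10 31
f 16 31 5
f 30 31 16
f 4 16 14
f 16 5 15
f 14 15 3
f 16 15 14
f 4 14 21
f 14 3 20
f 21 20 7
f 14 20 21
f 4 21 26
f 21 7 27
f 26 27 9
f 21 27 26
f 4 26 30
f 26 9 33
f 30 33 10
f 26 33 30
f 5 31 19
f 31 10 32
f 19 32 6
f 31 32 19
f 3 15 39
f 15 5 40
f 39 40 12
f 15 40 39
f 7 20 36
f 20 3 35
f 36 35 11
f 20 35 36
f 9 27 28
f 27 7 24
f 28 24 8
f 27 24 28
f 10 33 29
f 33 9 25
f 29 25 2
f 33 25 29
f 44 43 46
f 44 46 45
f 46 43 47
f 46 47 45
f 47 43 48
f 47 48 45
f 48 43 49
f 48 49 45
f 49 43 50
f 49 50 45
f 50 43 51
f 50 51 45
f 51 43 52
f 51 52 45
f 52 43 53
f 52 53 45
f 53 43 54
f 53 54 45
f 54 43 55
f 54 55 45
f 55 43 56
f 55 56 45
f 56 43 57
f 56 57 45
f 57 43 44
f 57 44 45



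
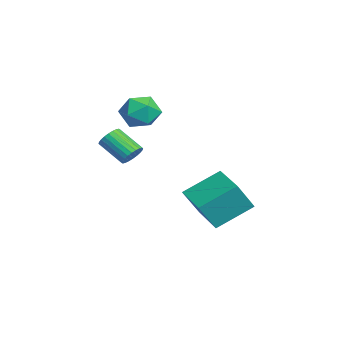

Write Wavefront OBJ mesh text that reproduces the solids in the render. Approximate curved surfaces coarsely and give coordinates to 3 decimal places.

v -3.49 -0.054 -4.869
v -3.101 -0.912 -3.359
v -3.852 1.782 -3.732
v -3.463 0.924 -2.222
v -1.557 0.456 -5.078
v -1.168 -0.402 -3.568
v -1.919 2.292 -3.941
v -1.53 1.434 -2.431
v 0.002 -3.508 0.352
v 0.486 -3.911 0.374
v -0.338 -4.854 1.269
v -0.822 -4.452 1.248
v 0.534 -3.768 0.568
v -0.291 -4.712 1.463
v 0.501 -3.586 0.73
v -0.324 -4.529 1.625
v 0.392 -3.392 0.834
v -0.433 -4.335 1.729
v 0.223 -3.215 0.865
v -0.601 -4.159 1.76
v 0.021 -3.084 0.817
v -0.803 -4.027 1.713
v -0.184 -3.016 0.699
v -1.008 -3.96 1.595
v -0.36 -3.024 0.529
v -1.185 -3.968 1.424
v -0.482 -3.106 0.331
v -1.306 -4.049 1.226
v -0.529 -3.248 0.137
v -1.354 -4.192 1.032
v -0.496 -3.431 -0.025
v -1.321 -4.374 0.87
v -0.387 -3.625 -0.129
v -1.212 -4.568 0.766
v -0.219 -3.801 -0.16
v -1.043 -4.745 0.735
v -0.017 -3.933 -0.113
v -0.841 -4.876 0.783
v 0.188 -4 0.005
v -0.636 -4.944 0.901
v 0.365 -3.992 0.176
v -0.46 -4.936 1.071
v -3.959 -2.262 2.496
v -3.459 -1.787 1.675
v -3.921 -3.773 1.645
v -3.421 -3.298 0.824
v -2.911 -3.431 1.758
v -2.934 -2.497 2.284
v -4.446 -3.063 1.036
v -4.469 -2.129 1.562
v -3.76 -2.282 0.773
v -2.811 -2.509 1.219
v -4.569 -3.051 2.101
v -3.62 -3.278 2.547
f 2 4 1
f 5 2 1
f 1 4 3
f 3 5 1
f 2 8 4
f 6 2 5
f 6 8 2
f 4 8 3
f 7 5 3
f 3 8 7
f 7 6 5
f 8 6 7
f 10 9 13
f 10 13 11
f 11 13 14
f 11 14 12
f 13 9 15
f 13 15 14
f 14 15 16
f 14 16 12
f 15 9 17
f 15 17 16
f 16 17 18
f 16 18 12
f 17 9 19
f 17 19 18
f 18 19 20
f 18 20 12
f 19 9 21
f 19 21 20
f 20 21 22
f 20 22 12
f 21 9 23
f 21 23 22
f 22 23 24
f 22 24 12
f 23 9 25
f 23 25 24
f 24 25 26
f 24 26 12
f 25 9 27
f 25 27 26
f 26 27 28
f 26 28 12
f 27 9 29
f 27 29 28
f 28 29 30
f 28 30 12
f 29 9 31
f 29 31 30
f 30 31 32
f 30 32 12
f 31 9 33
f 31 33 32
f 32 33 34
f 32 34 12
f 33 9 35
f 33 35 34
f 34 35 36
f 34 36 12
f 35 9 37
f 35 37 36
f 36 37 38
f 36 38 12
f 37 9 39
f 37 39 38
f 38 39 40
f 38 40 12
f 39 9 41
f 39 41 40
f 40 41 42
f 40 42 12
f 41 9 10
f 41 10 42
f 42 10 11
f 42 11 12
f 43 54 48
f 43 48 44
f 43 44 50
f 43 50 53
f 43 53 54
f 44 48 52
f 48 54 47
f 54 53 45
f 53 50 49
f 50 44 51
f 46 52 47
f 46 47 45
f 46 45 49
f 46 49 51
f 46 51 52
f 47 52 48
f 45 47 54
f 49 45 53
f 51 49 50
f 52 51 44



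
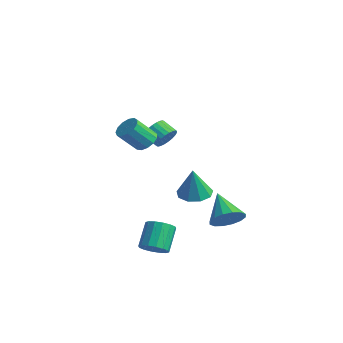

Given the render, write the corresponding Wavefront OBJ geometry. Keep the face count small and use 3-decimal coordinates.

v 0.009 -2.131 2.382
v 0.752 -2.221 2.513
v 0.414 -3.26 3.71
v -0.329 -3.169 3.578
v 0.625 -1.895 2.76
v 0.286 -2.934 3.957
v 0.302 -1.644 2.887
v -0.036 -2.683 4.083
v -0.114 -1.547 2.853
v -0.452 -2.586 4.05
v -0.491 -1.636 2.67
v -0.829 -2.675 3.866
v -0.709 -1.882 2.395
v -1.047 -2.92 3.591
v -0.699 -2.206 2.116
v -1.037 -3.245 3.312
v -0.464 -2.507 1.921
v -0.802 -3.546 3.118
v -0.079 -2.688 1.873
v -0.417 -3.727 3.069
v 0.334 -2.692 1.986
v -0.004 -3.731 3.182
v 0.644 -2.518 2.225
v 0.306 -3.557 3.421
v -3.303 3.66 -4.62
v -2.317 3.32 -4.812
v -3.037 3.3 -2.62
v -2.313 4.034 -4.684
v -2.772 4.573 -4.527
v -3.479 4.684 -4.413
v -4.104 4.317 -4.396
v -4.354 3.642 -4.484
v -4.112 2.975 -4.636
v -3.491 2.629 -4.781
v -2.783 2.765 -4.85
v 2.034 1.802 -3.947
v 2.413 1.156 -3.21
v 0.486 2.298 -2.713
v 2.647 1.637 -3.11
v 2.716 2.161 -3.235
v 2.603 2.59 -3.55
v 2.337 2.807 -3.971
v 1.99 2.755 -4.386
v 1.654 2.447 -4.683
v 1.42 1.967 -4.783
v 1.351 1.442 -4.659
v 1.464 1.014 -4.344
v 1.731 0.797 -3.922
v 2.078 0.849 -3.508
v -0.122 -0.698 2.125
v 0.226 -0.554 2.774
v -0.629 -0.777 3.283
v -0.978 -0.922 2.635
v 0.117 -0.29 2.707
v -0.738 -0.514 3.216
v -0.028 -0.089 2.552
v -0.883 -0.312 3.061
v -0.187 0.02 2.332
v -1.042 -0.204 2.841
v -0.337 0.019 2.081
v -1.192 -0.204 2.59
v -0.454 -0.091 1.836
v -1.309 -0.314 2.345
v -0.52 -0.293 1.635
v -1.375 -0.517 2.145
v -0.526 -0.557 1.509
v -1.381 -0.781 2.018
v -0.471 -0.843 1.477
v -1.326 -1.066 1.986
v -0.362 -1.106 1.544
v -1.217 -1.33 2.053
v -0.217 -1.308 1.699
v -1.072 -1.531 2.208
v -0.058 -1.416 1.919
v -0.913 -1.64 2.428
v 0.092 -1.416 2.17
v -0.763 -1.639 2.679
v 0.209 -1.306 2.415
v -0.646 -1.529 2.924
v 0.275 -1.103 2.615
v -0.58 -1.327 3.125
v 0.281 -0.839 2.742
v -0.574 -1.063 3.251
v 2.782 -3.722 -4.099
v 3.503 -3.316 -4.032
v 2.858 -2.372 -2.814
v 2.138 -2.778 -2.881
v 3.278 -3.094 -4.323
v 2.633 -2.151 -3.105
v 2.919 -3.041 -4.554
v 2.274 -2.098 -3.336
v 2.524 -3.17 -4.663
v 1.879 -2.227 -3.445
v 2.198 -3.447 -4.621
v 1.554 -2.504 -3.403
v 2.029 -3.797 -4.439
v 1.384 -2.854 -3.221
v 2.062 -4.128 -4.166
v 1.417 -3.184 -2.948
v 2.287 -4.349 -3.875
v 1.642 -3.406 -2.657
v 2.646 -4.402 -3.644
v 2.001 -3.459 -2.426
v 3.041 -4.273 -3.535
v 2.396 -3.33 -2.317
v 3.366 -3.996 -3.577
v 2.722 -3.053 -2.359
v 3.536 -3.646 -3.759
v 2.891 -2.703 -2.541
f 2 1 5
f 2 5 3
f 3 5 6
f 3 6 4
f 5 1 7
f 5 7 6
f 6 7 8
f 6 8 4
f 7 1 9
f 7 9 8
f 8 9 10
f 8 10 4
f 9 1 11
f 9 11 10
f 10 11 12
f 10 12 4
f 11 1 13
f 11 13 12
f 12 13 14
f 12 14 4
f 13 1 15
f 13 15 14
f 14 15 16
f 14 16 4
f 15 1 17
f 15 17 16
f 16 17 18
f 16 18 4
f 17 1 19
f 17 19 18
f 18 19 20
f 18 20 4
f 19 1 21
f 19 21 20
f 20 21 22
f 20 22 4
f 21 1 23
f 21 23 22
f 22 23 24
f 22 24 4
f 23 1 2
f 23 2 24
f 24 2 3
f 24 3 4
f 26 25 28
f 26 28 27
f 28 25 29
f 28 29 27
f 29 25 30
f 29 30 27
f 30 25 31
f 30 31 27
f 31 25 32
f 31 32 27
f 32 25 33
f 32 33 27
f 33 25 34
f 33 34 27
f 34 25 35
f 34 35 27
f 35 25 26
f 35 26 27
f 37 36 39
f 37 39 38
f 39 36 40
f 39 40 38
f 40 36 41
f 40 41 38
f 41 36 42
f 41 42 38
f 42 36 43
f 42 43 38
f 43 36 44
f 43 44 38
f 44 36 45
f 44 45 38
f 45 36 46
f 45 46 38
f 46 36 47
f 46 47 38
f 47 36 48
f 47 48 38
f 48 36 49
f 48 49 38
f 49 36 37
f 49 37 38
f 51 50 54
f 51 54 52
f 52 54 55
f 52 55 53
f 54 50 56
f 54 56 55
f 55 56 57
f 55 57 53
f 56 50 58
f 56 58 57
f 57 58 59
f 57 59 53
f 58 50 60
f 58 60 59
f 59 60 61
f 59 61 53
f 60 50 62
f 60 62 61
f 61 62 63
f 61 63 53
f 62 50 64
f 62 64 63
f 63 64 65
f 63 65 53
f 64 50 66
f 64 66 65
f 65 66 67
f 65 67 53
f 66 50 68
f 66 68 67
f 67 68 69
f 67 69 53
f 68 50 70
f 68 70 69
f 69 70 71
f 69 71 53
f 70 50 72
f 70 72 71
f 71 72 73
f 71 73 53
f 72 50 74
f 72 74 73
f 73 74 75
f 73 75 53
f 74 50 76
f 74 76 75
f 75 76 77
f 75 77 53
f 76 50 78
f 76 78 77
f 77 78 79
f 77 79 53
f 78 50 80
f 78 80 79
f 79 80 81
f 79 81 53
f 80 50 82
f 80 82 81
f 81 82 83
f 81 83 53
f 82 50 51
f 82 51 83
f 83 51 52
f 83 52 53
f 85 84 88
f 85 88 86
f 86 88 89
f 86 89 87
f 88 84 90
f 88 90 89
f 89 90 91
f 89 91 87
f 90 84 92
f 90 92 91
f 91 92 93
f 91 93 87
f 92 84 94
f 92 94 93
f 93 94 95
f 93 95 87
f 94 84 96
f 94 96 95
f 95 96 97
f 95 97 87
f 96 84 98
f 96 98 97
f 97 98 99
f 97 99 87
f 98 84 100
f 98 100 99
f 99 100 101
f 99 101 87
f 100 84 102
f 100 102 101
f 101 102 103
f 101 103 87
f 102 84 104
f 102 104 103
f 103 104 105
f 103 105 87
f 104 84 106
f 104 106 105
f 105 106 107
f 105 107 87
f 106 84 108
f 106 108 107
f 107 108 109
f 107 109 87
f 108 84 85
f 108 85 109
f 109 85 86
f 109 86 87



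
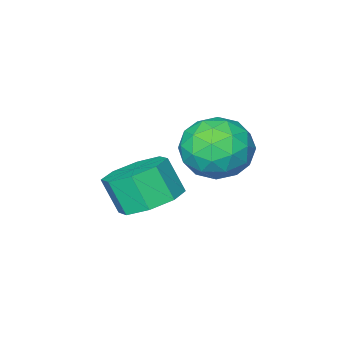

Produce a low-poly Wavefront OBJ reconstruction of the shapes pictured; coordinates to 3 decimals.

v -1.771 0.035 -0.389
v -0.78 0.219 -0.455
v -0.598 -0.372 0.643
v -1.589 -0.555 0.709
v -1.161 0.782 -0.088
v -0.979 0.192 1.01
v -1.9 0.908 0.102
v -1.718 0.318 1.2
v -2.563 0.523 0.005
v -2.381 -0.068 1.103
v -2.762 -0.148 -0.323
v -2.58 -0.739 0.775
v -2.381 -0.712 -0.69
v -2.199 -1.302 0.408
v -1.642 -0.838 -0.88
v -1.46 -1.428 0.218
v -0.979 -0.452 -0.783
v -0.797 -1.043 0.315
v -2.732 3.018 2.969
v -1.693 2.846 2.675
v -3.147 1.374 2.465
v -2.108 1.202 2.171
v -2.367 1.307 3.228
v -2.111 2.323 3.54
v -2.729 1.897 1.6
v -2.473 2.913 1.912
v -1.691 2.153 1.829
v -1.467 1.789 2.835
v -3.373 2.431 2.305
v -3.149 2.067 3.311
v -2.176 3.077 2.866
v -2.664 1.143 2.274
v -2.816 1.205 2.895
v -2.205 1.104 2.723
v -2.422 2.769 3.374
v -1.811 2.668 3.202
v -2.207 1.763 3.527
v -3.029 1.552 1.938
v -2.418 1.451 1.766
v -2.635 3.116 2.417
v -2.024 3.015 2.245
v -2.633 2.457 1.613
v -1.564 2.568 2.196
v -1.808 1.601 1.9
v -2.174 2.01 1.565
v -2.023 2.608 1.748
v -1.433 2.354 2.788
v -1.676 1.387 2.492
v -1.829 1.449 3.113
v -1.678 2.046 3.296
v -1.432 1.946 2.291
v -3.164 2.833 2.648
v -3.407 1.866 2.352
v -3.162 2.174 1.844
v -3.011 2.771 2.027
v -3.032 2.619 3.24
v -3.276 1.652 2.944
v -2.817 1.612 3.392
v -2.666 2.21 3.575
v -3.408 2.274 2.849
f 2 1 5
f 2 5 3
f 3 5 6
f 3 6 4
f 5 1 7
f 5 7 6
f 6 7 8
f 6 8 4
f 7 1 9
f 7 9 8
f 8 9 10
f 8 10 4
f 9 1 11
f 9 11 10
f 10 11 12
f 10 12 4
f 11 1 13
f 11 13 12
f 12 13 14
f 12 14 4
f 13 1 15
f 13 15 14
f 14 15 16
f 14 16 4
f 15 1 17
f 15 17 16
f 16 17 18
f 16 18 4
f 17 1 2
f 17 2 18
f 18 2 3
f 18 3 4
f 19 56 35
f 56 30 59
f 35 59 24
f 56 59 35
f 19 35 31
f 35 24 36
f 31 36 20
f 35 36 31
f 19 31 40
f 31 20 41
f 40 41 26
f 31 41 40
f 19 40 52
f 40 26 55
f 52 55 29
f 40 55 52
f 19 52 56
f 52 29 60
f 56 60 30
f 52 60 56
f 20 36 47
f 36 24 50
f 47 50 28
f 36 50 47
f 24 59 37
f 59 30 58
f 37 58 23
f 59 58 37
f 30 60 57
f 60 29 53
f 57 53 21
f 60 53 57
f 29 55 54
f 55 26 42
f 54 42 25
f 55 42 54
f 26 41 46
f 41 20 43
f 46 43 27
f 41 43 46
f 22 48 34
f 48 28 49
f 34 49 23
f 48 49 34
f 22 34 32
f 34 23 33
f 32 33 21
f 34 33 32
f 22 32 39
f 32 21 38
f 39 38 25
f 32 38 39
f 22 39 44
f 39 25 45
f 44 45 27
f 39 45 44
f 22 44 48
f 44 27 51
f 48 51 28
f 44 51 48
f 23 49 37
f 49 28 50
f 37 50 24
f 49 50 37
f 21 33 57
f 33 23 58
f 57 58 30
f 33 58 57
f 25 38 54
f 38 21 53
f 54 53 29
f 38 53 54
f 27 45 46
f 45 25 42
f 46 42 26
f 45 42 46
f 28 51 47
f 51 27 43
f 47 43 20
f 51 43 47



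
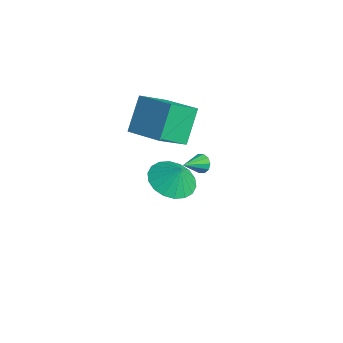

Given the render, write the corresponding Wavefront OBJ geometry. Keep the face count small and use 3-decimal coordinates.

v -1.936 3.221 -1.218
v -1.527 3.163 -1.535
v -1.684 2.179 -0.702
v -1.428 3.318 -1.271
v -1.522 3.435 -0.988
v -1.775 3.471 -0.792
v -2.089 3.412 -0.759
v -2.345 3.279 -0.902
v -2.444 3.124 -1.165
v -2.35 3.006 -1.449
v -2.097 2.971 -1.645
v -1.783 3.03 -1.677
v 2.574 -0.609 2.913
v 3.059 0.232 2.514
v 2.946 -0.391 3.827
v 2.644 0.403 2.643
v 2.215 0.374 2.825
v 1.857 0.15 3.025
v 1.64 -0.225 3.202
v 1.609 -0.675 3.323
v 1.769 -1.112 3.362
v 2.088 -1.45 3.313
v 2.503 -1.621 3.184
v 2.933 -1.592 3.002
v 3.291 -1.368 2.802
v 3.507 -0.994 2.624
v 3.538 -0.543 2.504
v 3.379 -0.106 2.465
v -2.734 1.361 0.882
v -2.568 -0.015 1.831
v -3.461 2.297 2.367
v -3.295 0.921 3.316
v -0.925 1.939 1.404
v -0.759 0.563 2.353
v -1.652 2.875 2.889
v -1.486 1.499 3.838
f 2 1 4
f 2 4 3
f 4 1 5
f 4 5 3
f 5 1 6
f 5 6 3
f 6 1 7
f 6 7 3
f 7 1 8
f 7 8 3
f 8 1 9
f 8 9 3
f 9 1 10
f 9 10 3
f 10 1 11
f 10 11 3
f 11 1 12
f 11 12 3
f 12 1 2
f 12 2 3
f 14 13 16
f 14 16 15
f 16 13 17
f 16 17 15
f 17 13 18
f 17 18 15
f 18 13 19
f 18 19 15
f 19 13 20
f 19 20 15
f 20 13 21
f 20 21 15
f 21 13 22
f 21 22 15
f 22 13 23
f 22 23 15
f 23 13 24
f 23 24 15
f 24 13 25
f 24 25 15
f 25 13 26
f 25 26 15
f 26 13 27
f 26 27 15
f 27 13 28
f 27 28 15
f 28 13 14
f 28 14 15
f 30 32 29
f 33 30 29
f 29 32 31
f 31 33 29
f 30 36 32
f 34 30 33
f 34 36 30
f 32 36 31
f 35 33 31
f 31 36 35
f 35 34 33
f 36 34 35



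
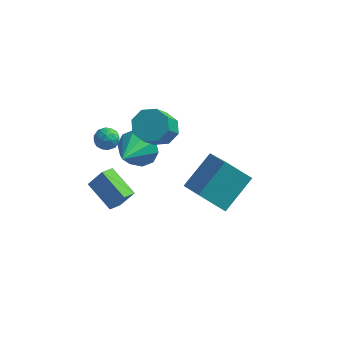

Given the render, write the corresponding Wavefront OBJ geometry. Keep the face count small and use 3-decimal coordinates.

v 1.755 -2.345 -0.472
v 2.75 -3.825 0.73
v 2.622 -0.858 0.641
v 3.617 -2.338 1.843
v 2.963 -2.322 -1.443
v 3.958 -3.802 -0.241
v 3.83 -0.835 -0.33
v 4.825 -2.315 0.872
v -0.343 1.948 -1.096
v 0.395 2.337 -0.708
v 0.242 0.961 0.963
v -0.497 0.572 0.576
v -0.207 2.644 -0.51
v -0.36 1.269 1.161
v -0.889 2.544 -0.655
v -1.042 1.168 1.016
v -1.251 2.094 -1.059
v -1.404 0.719 0.613
v -1.082 1.559 -1.483
v -1.235 0.183 0.188
v -0.48 1.251 -1.681
v -0.633 -0.124 -0.01
v 0.202 1.352 -1.536
v 0.049 -0.024 0.135
v 0.564 1.801 -1.133
v 0.411 0.426 0.539
v -1.491 2.112 -3.142
v -1.162 1.611 -4.017
v -1.809 0.428 -2.298
v -0.642 1.706 -3.631
v -0.446 1.957 -3.058
v -0.649 2.266 -2.517
v -1.174 2.517 -2.216
v -1.82 2.613 -2.268
v -2.34 2.517 -2.654
v -2.536 2.266 -3.227
v -2.333 1.957 -3.767
v -1.808 1.706 -4.069
v -1.572 -2.806 -2.691
v -2.833 -1.913 -2.007
v -1.278 -2.089 -3.086
v -2.539 -1.196 -2.402
v -0.941 -2.584 -1.818
v -2.202 -1.691 -1.134
v -0.647 -1.867 -2.213
v -1.908 -0.974 -1.529
v -2.743 -0.581 0.219
v -2.486 -0.249 0.704
v -1.934 -1.231 0.236
v -1.677 -0.899 0.721
v -2.21 -1.243 0.815
v -2.71 -0.842 0.804
v -1.71 -0.638 0.136
v -2.21 -0.237 0.125
v -1.848 -0.284 0.652
v -2.157 -0.658 1.072
v -2.263 -0.822 -0.132
v -2.572 -1.196 0.288
v -2.686 -0.358 0.46
v -1.734 -1.122 0.48
v -2.048 -1.324 0.536
v -1.897 -1.129 0.821
v -2.817 -0.707 0.519
v -2.666 -0.511 0.804
v -2.504 -1.095 0.869
v -1.754 -0.969 0.136
v -1.603 -0.773 0.421
v -2.523 -0.351 0.119
v -2.372 -0.156 0.404
v -1.916 -0.385 0.071
v -2.16 -0.183 0.714
v -1.684 -0.565 0.725
v -1.703 -0.412 0.381
v -1.997 -0.176 0.374
v -2.341 -0.403 0.961
v -1.866 -0.785 0.972
v -2.179 -0.987 1.027
v -2.473 -0.751 1.02
v -1.966 -0.424 0.931
v -2.554 -0.695 -0.032
v -2.079 -1.077 -0.021
v -1.947 -0.729 -0.08
v -2.241 -0.493 -0.087
v -2.736 -0.915 0.215
v -2.26 -1.297 0.226
v -2.423 -1.304 0.566
v -2.717 -1.068 0.559
v -2.454 -1.056 0.009
f 2 4 1
f 5 2 1
f 1 4 3
f 3 5 1
f 2 8 4
f 6 2 5
f 6 8 2
f 4 8 3
f 7 5 3
f 3 8 7
f 7 6 5
f 8 6 7
f 10 9 13
f 10 13 11
f 11 13 14
f 11 14 12
f 13 9 15
f 13 15 14
f 14 15 16
f 14 16 12
f 15 9 17
f 15 17 16
f 16 17 18
f 16 18 12
f 17 9 19
f 17 19 18
f 18 19 20
f 18 20 12
f 19 9 21
f 19 21 20
f 20 21 22
f 20 22 12
f 21 9 23
f 21 23 22
f 22 23 24
f 22 24 12
f 23 9 25
f 23 25 24
f 24 25 26
f 24 26 12
f 25 9 10
f 25 10 26
f 26 10 11
f 26 11 12
f 28 27 30
f 28 30 29
f 30 27 31
f 30 31 29
f 31 27 32
f 31 32 29
f 32 27 33
f 32 33 29
f 33 27 34
f 33 34 29
f 34 27 35
f 34 35 29
f 35 27 36
f 35 36 29
f 36 27 37
f 36 37 29
f 37 27 38
f 37 38 29
f 38 27 28
f 38 28 29
f 40 42 39
f 43 40 39
f 39 42 41
f 41 43 39
f 40 46 42
f 44 40 43
f 44 46 40
f 42 46 41
f 45 43 41
f 41 46 45
f 45 44 43
f 46 44 45
f 47 84 63
f 84 58 87
f 63 87 52
f 84 87 63
f 47 63 59
f 63 52 64
f 59 64 48
f 63 64 59
f 47 59 68
f 59 48 69
f 68 69 54
f 59 69 68
f 47 68 80
f 68 54 83
f 80 83 57
f 68 83 80
f 47 80 84
f 80 57 88
f 84 88 58
f 80 88 84
f 48 64 75
f 64 52 78
f 75 78 56
f 64 78 75
f 52 87 65
f 87 58 86
f 65 86 51
f 87 86 65
f 58 88 85
f 88 57 81
f 85 81 49
f 88 81 85
f 57 83 82
f 83 54 70
f 82 70 53
f 83 70 82
f 54 69 74
f 69 48 71
f 74 71 55
f 69 71 74
f 50 76 62
f 76 56 77
f 62 77 51
f 76 77 62
f 50 62 60
f 62 51 61
f 60 61 49
f 62 61 60
f 50 60 67
f 60 49 66
f 67 66 53
f 60 66 67
f 50 67 72
f 67 53 73
f 72 73 55
f 67 73 72
f 50 72 76
f 72 55 79
f 76 79 56
f 72 79 76
f 51 77 65
f 77 56 78
f 65 78 52
f 77 78 65
f 49 61 85
f 61 51 86
f 85 86 58
f 61 86 85
f 53 66 82
f 66 49 81
f 82 81 57
f 66 81 82
f 55 73 74
f 73 53 70
f 74 70 54
f 73 70 74
f 56 79 75
f 79 55 71
f 75 71 48
f 79 71 75

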